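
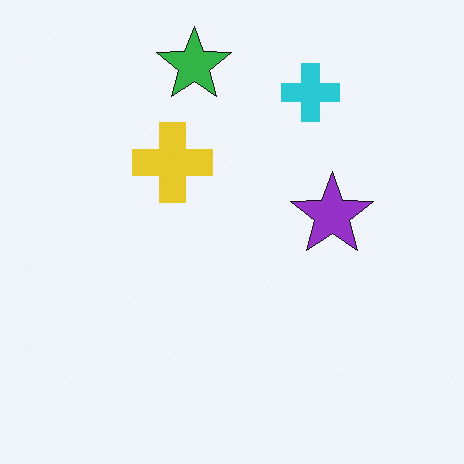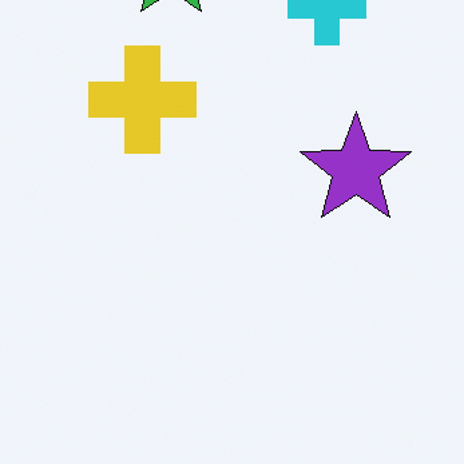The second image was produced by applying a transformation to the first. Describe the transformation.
The image was cropped slightly and scaled back up.

The visible shapes are larger and the field of view is narrower; shapes near the original edges may be partly or wholly outside the frame — a crop-and-rescale.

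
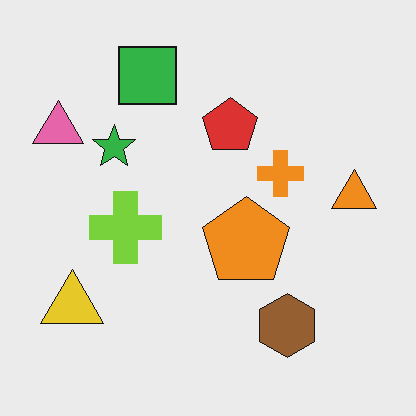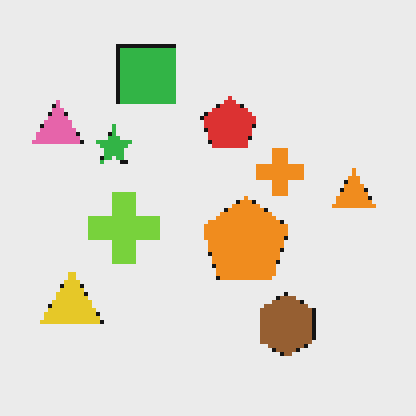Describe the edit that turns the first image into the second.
The image was lightly pixelated (a mild mosaic effect).

Shapes are reduced to large square blocks; fine edges and outlines are lost — a downscale-then-upscale (mosaic) effect.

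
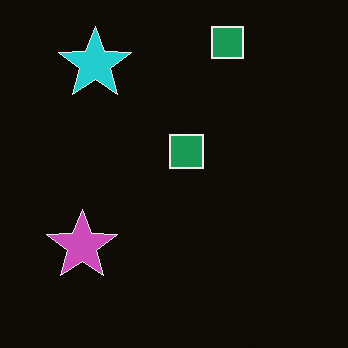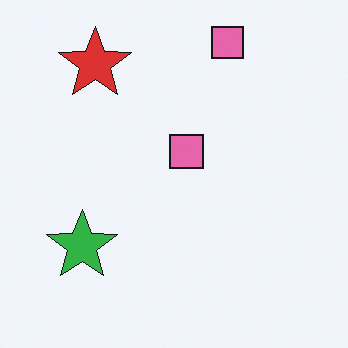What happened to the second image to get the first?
It was color-inverted (negative).

The light background has become dark and every shape's color is its complement — a photographic negative.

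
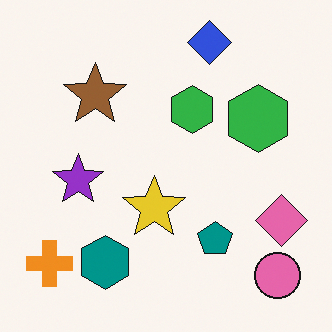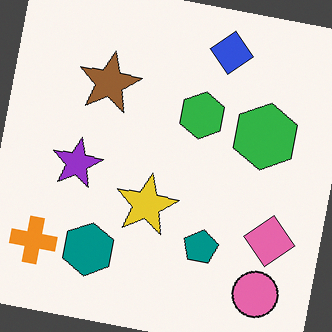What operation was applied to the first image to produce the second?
Rotated clockwise by a small amount.

Every shape is tilted by the same angle and the image corners show triangular fill wedges — a whole-image rotation by a non-right angle.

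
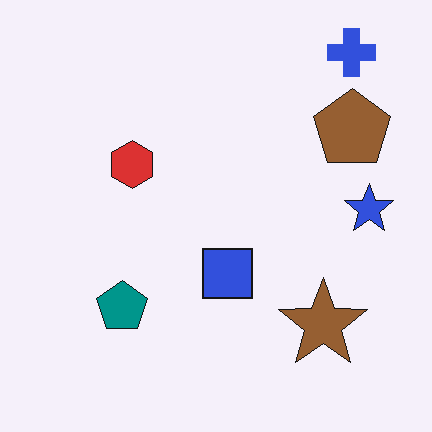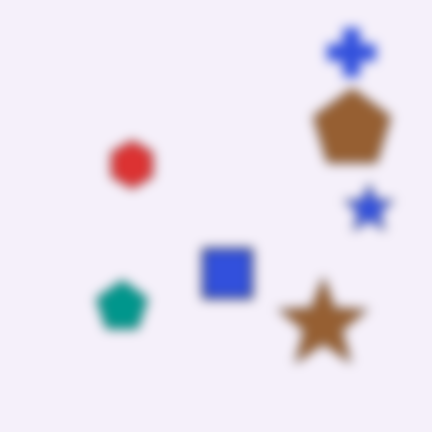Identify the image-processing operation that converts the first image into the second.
The second image is the first strongly gaussian-blurred.

Shape edges and outlines are uniformly softened across the whole image.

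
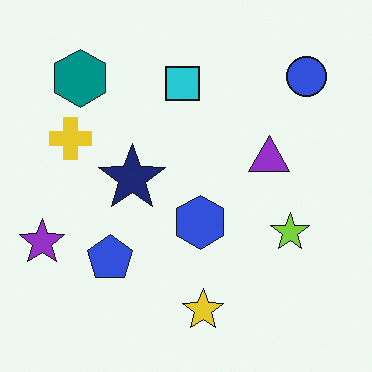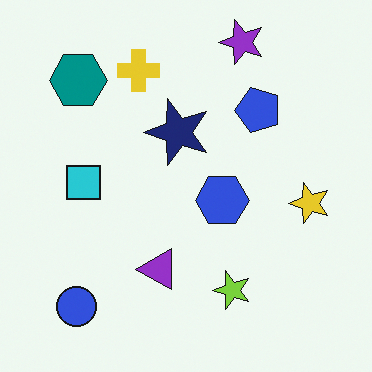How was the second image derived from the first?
It was transposed (reflected across the top-left ↔ bottom-right diagonal).

Shapes have swapped their row and column positions — what was in the top-right is now in the bottom-left — a diagonal reflection.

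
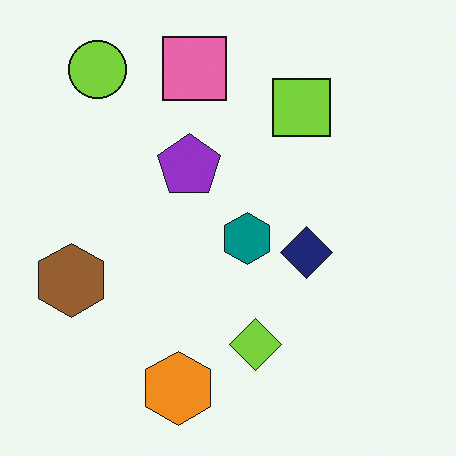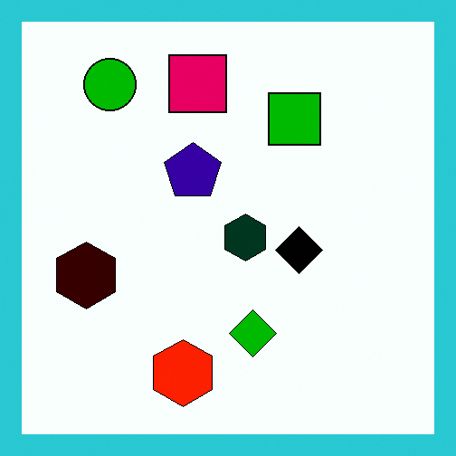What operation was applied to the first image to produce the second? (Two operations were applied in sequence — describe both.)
This is the original image boosted in contrast, then framed with a cyan border.

Tones are pushed away from mid-grey across the whole image — a global contrast change. A solid cyan frame runs around the edge of the second image, with the content slightly shrunk inside it.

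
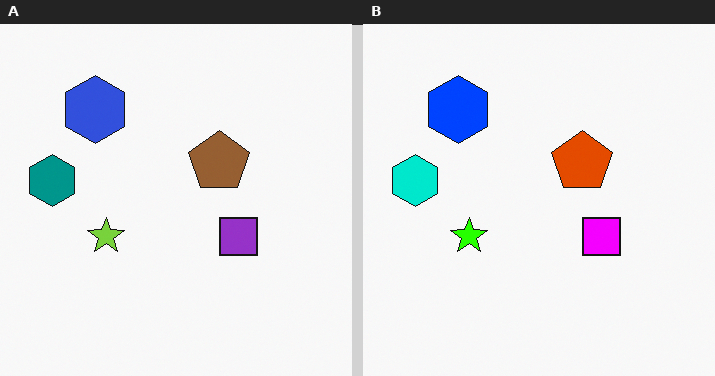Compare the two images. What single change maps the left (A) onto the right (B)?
Heavily oversaturated.

All colors are more vivid — a global saturation change.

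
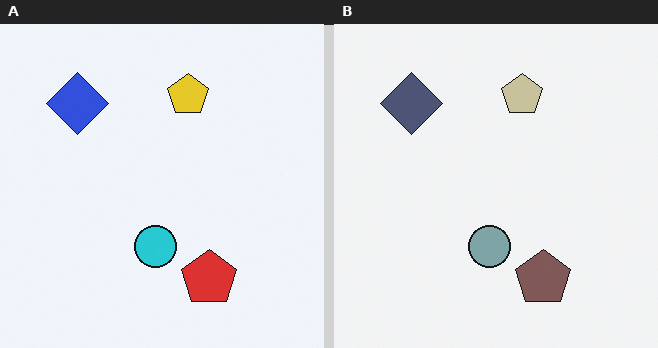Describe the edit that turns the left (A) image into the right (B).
It was made much more muted (saturation change).

All colors are more muted and greyish — a global saturation change.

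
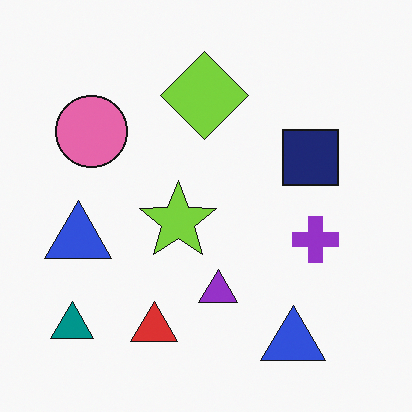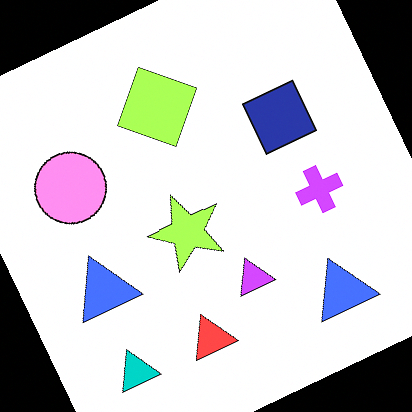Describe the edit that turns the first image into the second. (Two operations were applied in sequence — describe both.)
Rotated counter-clockwise by a moderate amount, then substantially brightened.

Every shape is tilted by the same angle and the image corners show triangular fill wedges — a whole-image rotation by a non-right angle. Every pixel — background and shapes alike — is uniformly brightened.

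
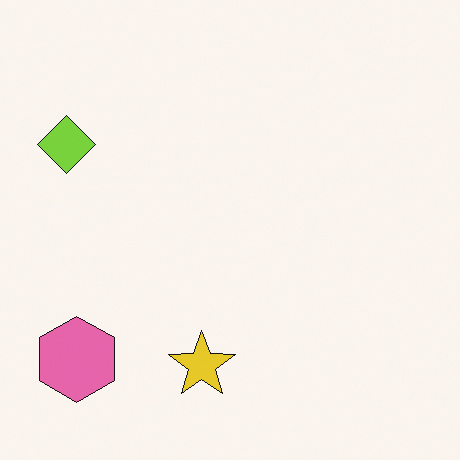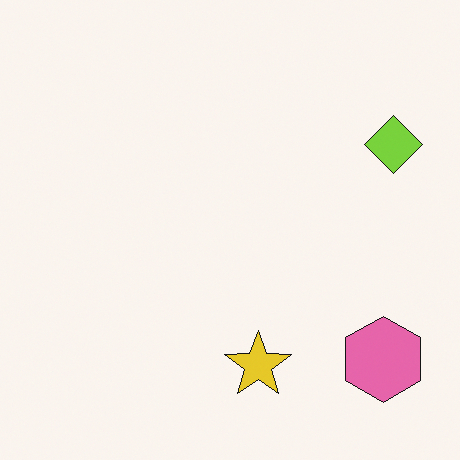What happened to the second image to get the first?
It was flipped horizontally (left ↔ right).

The lime diamond is in the top-right of the second image and the top-left of the first — shapes on opposite sides of the vertical midline have swapped in a mirror flip.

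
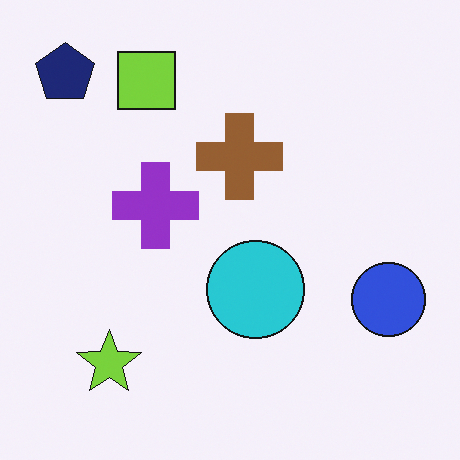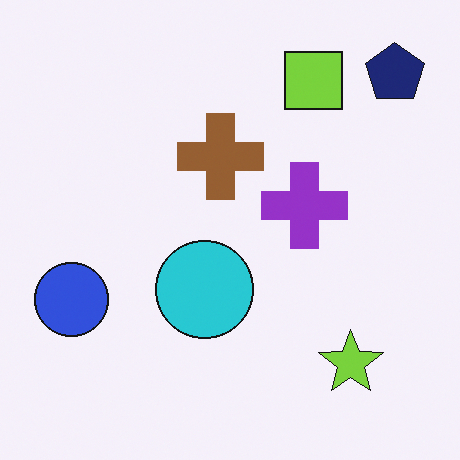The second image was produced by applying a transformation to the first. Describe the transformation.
It was flipped horizontally (left ↔ right).

The navy pentagon is in the top-left of the first image and the top-right of the second — shapes on opposite sides of the vertical midline have swapped in a mirror flip.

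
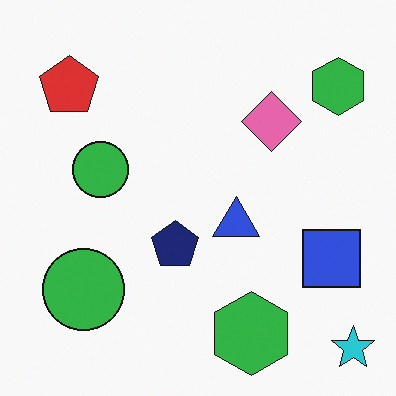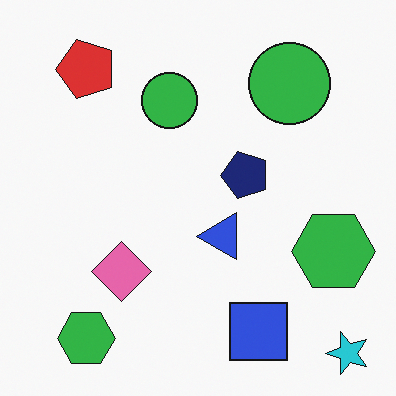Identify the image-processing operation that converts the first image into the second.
The image was transposed (reflected across the top-left ↔ bottom-right diagonal).

Shapes have swapped their row and column positions — what was in the top-right is now in the bottom-left — a diagonal reflection.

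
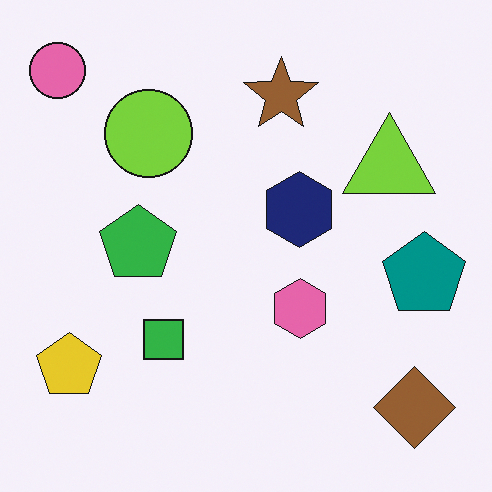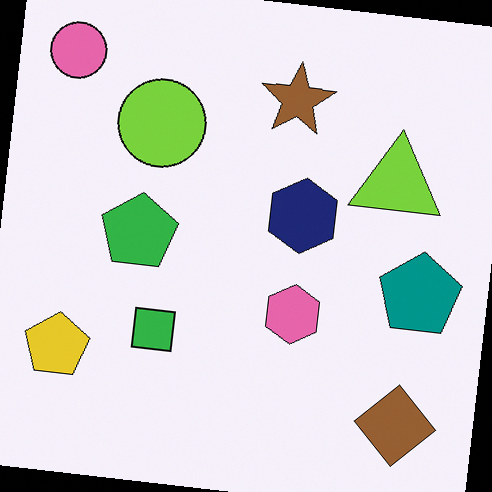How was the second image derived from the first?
The second image is the first rotated clockwise by a few degrees.

Every shape is tilted by the same angle and the image corners show triangular fill wedges — a whole-image rotation by a non-right angle.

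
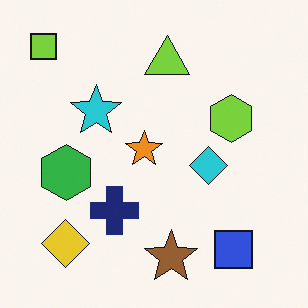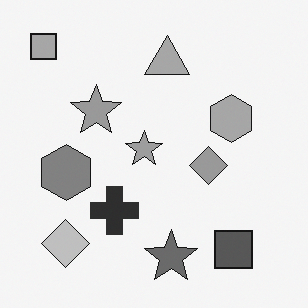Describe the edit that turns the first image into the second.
It was converted to grayscale.

All color is removed — every shape is now a shade of grey.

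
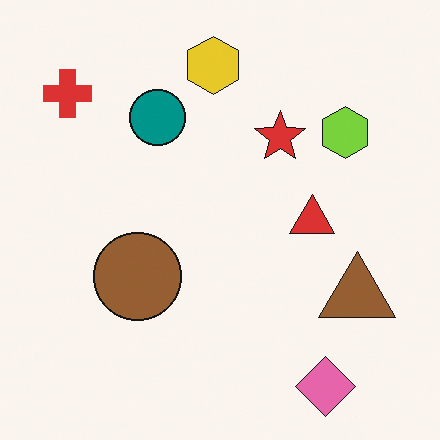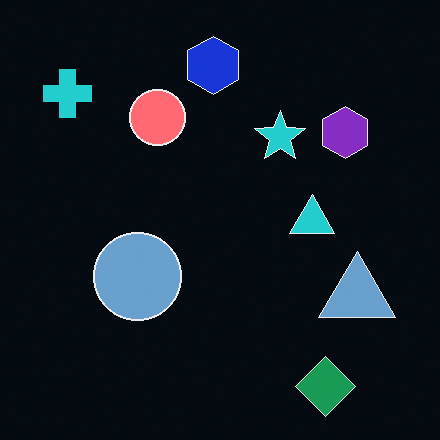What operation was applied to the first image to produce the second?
This is the original image color-inverted (negative).

The light background has become dark and every shape's color is its complement — a photographic negative.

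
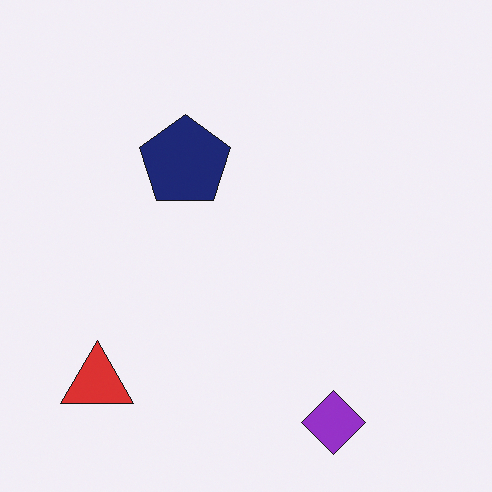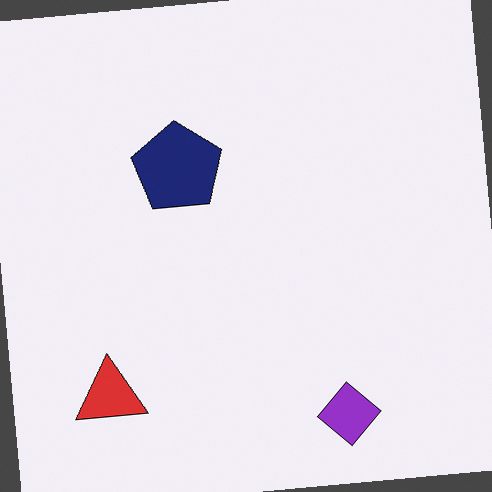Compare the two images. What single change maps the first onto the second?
Rotated counter-clockwise by a small amount.

Every shape is tilted by the same angle and the image corners show triangular fill wedges — a whole-image rotation by a non-right angle.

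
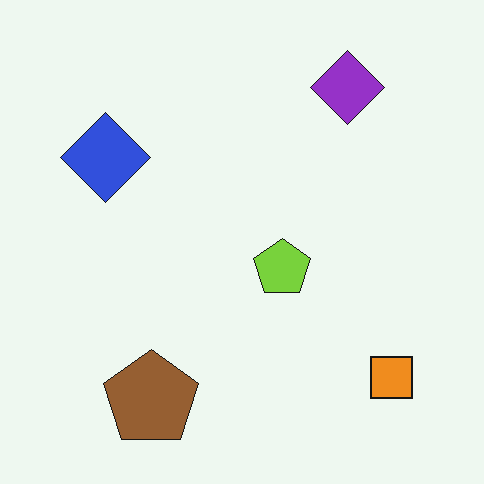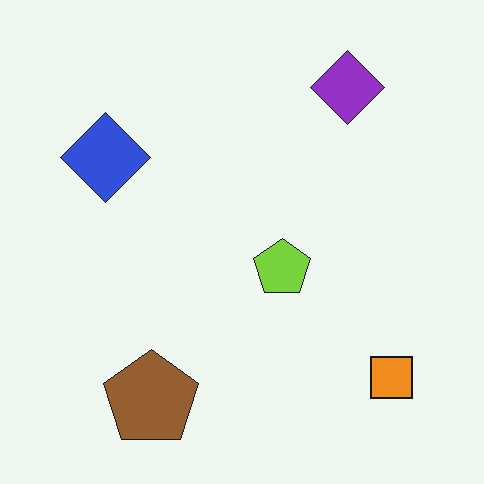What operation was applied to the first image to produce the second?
It was given moderate JPEG compression.

Blocky 8×8 compression artifacts appear around shape edges and the flat background shows ringing — characteristic JPEG degradation.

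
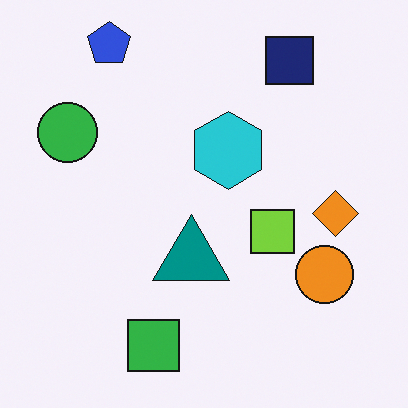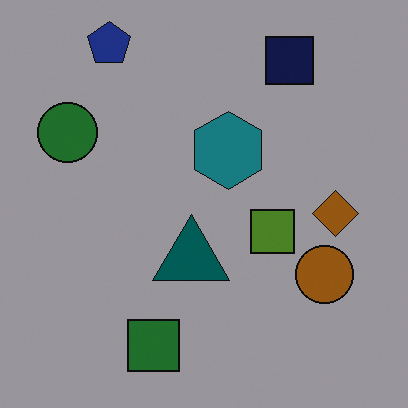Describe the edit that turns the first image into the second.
The second image is the first noticeably darkened.

Every pixel — background and shapes alike — is uniformly darkened.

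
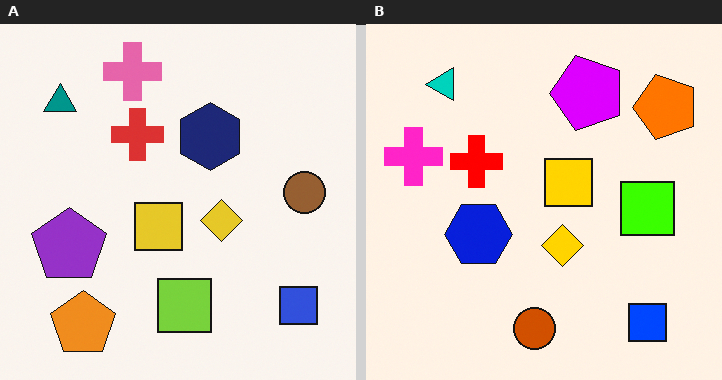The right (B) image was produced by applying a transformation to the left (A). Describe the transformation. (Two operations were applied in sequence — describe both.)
This is the original image heavily oversaturated, then transposed (reflected across the top-left ↔ bottom-right diagonal).

All colors are more vivid — a global saturation change. Shapes have swapped their row and column positions — what was in the top-right is now in the bottom-left — a diagonal reflection.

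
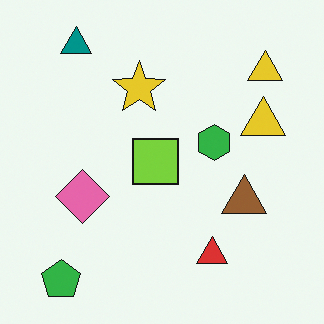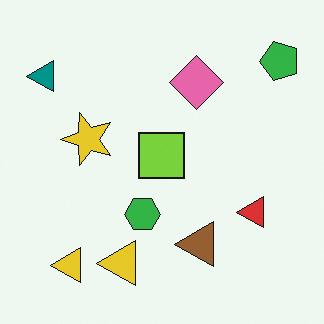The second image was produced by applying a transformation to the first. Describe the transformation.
The second image is the first transposed (reflected across the top-left ↔ bottom-right diagonal).

Shapes have swapped their row and column positions — what was in the top-right is now in the bottom-left — a diagonal reflection.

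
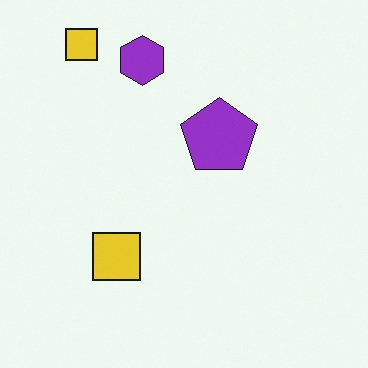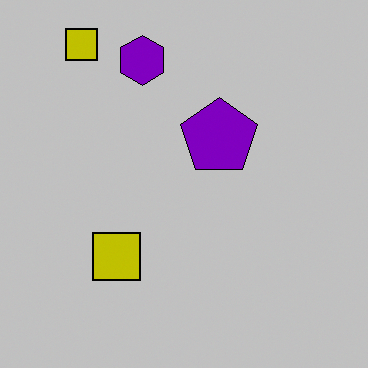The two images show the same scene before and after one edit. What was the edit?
The second image is the first heavily posterized to just a handful of flat colors.

Each flat color has snapped to a coarser quantized level — most visibly, the near-white background has dropped to a flat grey.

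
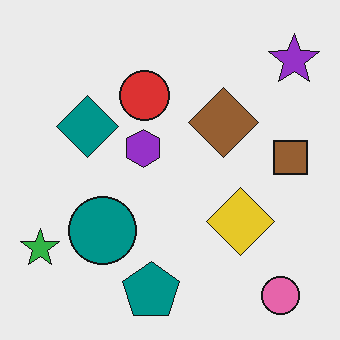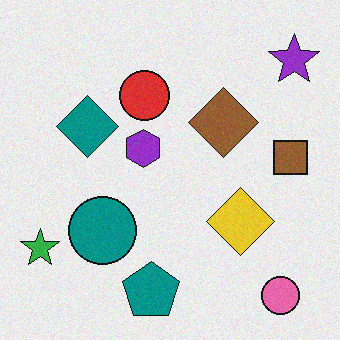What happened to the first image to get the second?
Degraded with a light layer of grain.

Random speckle covers the whole image, including the flat background.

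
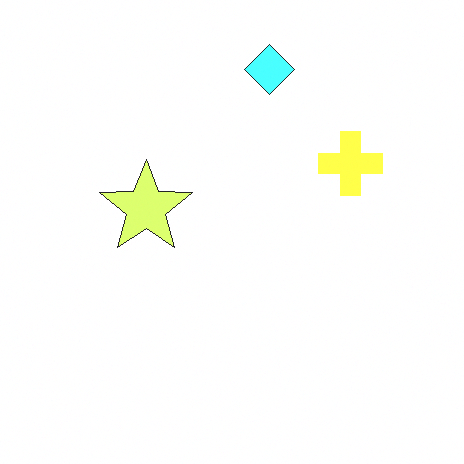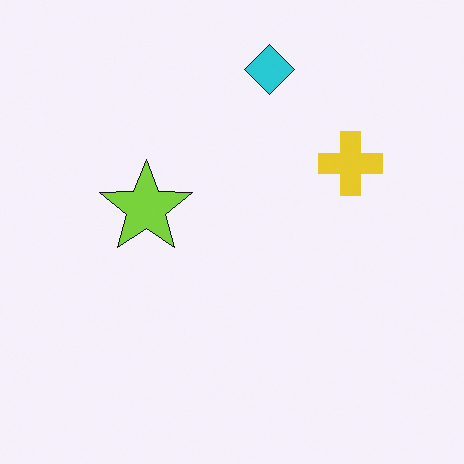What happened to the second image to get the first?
Substantially brightened.

Every pixel — background and shapes alike — is uniformly brightened.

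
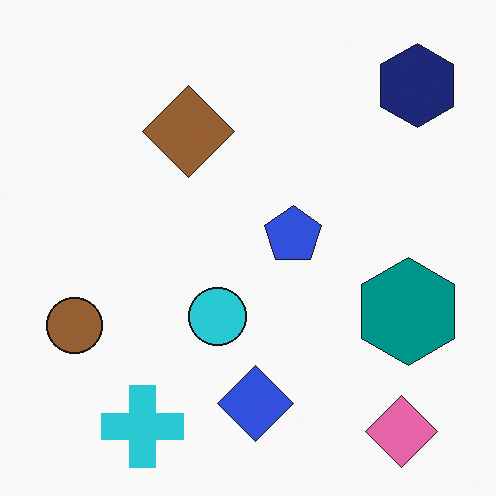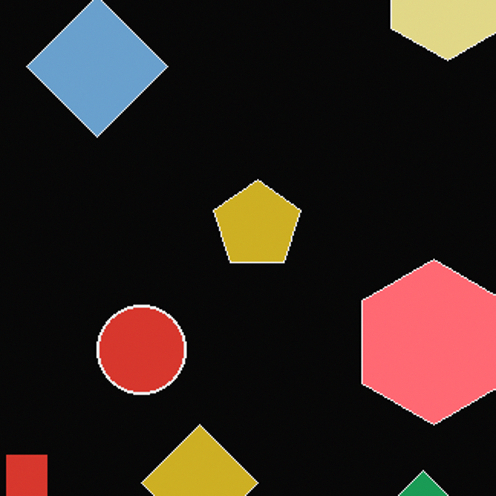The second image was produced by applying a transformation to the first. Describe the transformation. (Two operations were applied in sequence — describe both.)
The second image is the first cropped to a modestly smaller region and rescaled, then color-inverted (negative).

The visible shapes are larger and the field of view is narrower; shapes near the original edges may be partly or wholly outside the frame — a crop-and-rescale. The light background has become dark and every shape's color is its complement — a photographic negative.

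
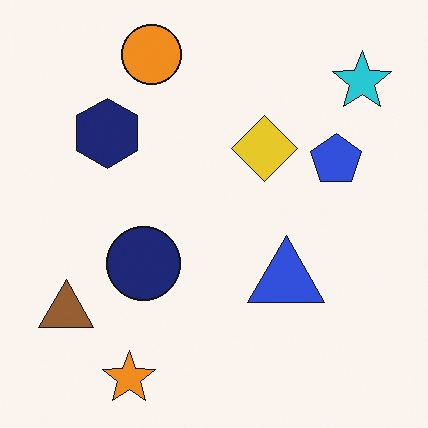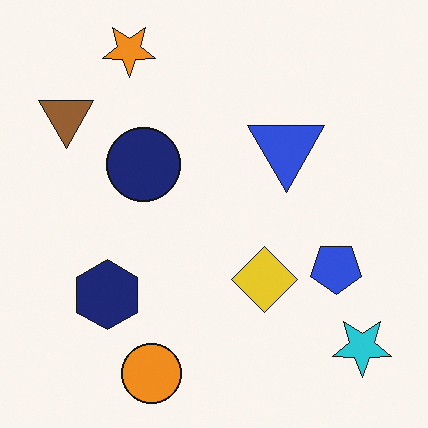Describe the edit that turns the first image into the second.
The transformation is: flipped vertically (top ↔ bottom).

The orange star is in the bottom-left of the first image and the top-left of the second — shapes on opposite sides of the horizontal midline have swapped in a mirror flip.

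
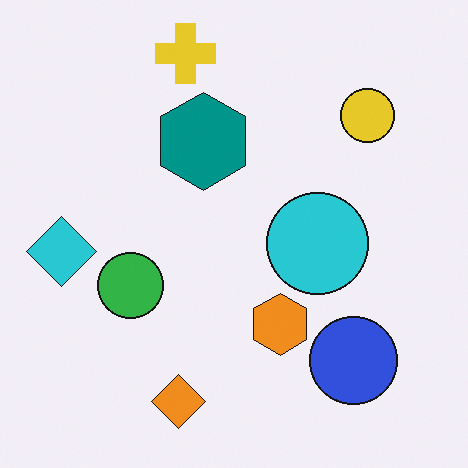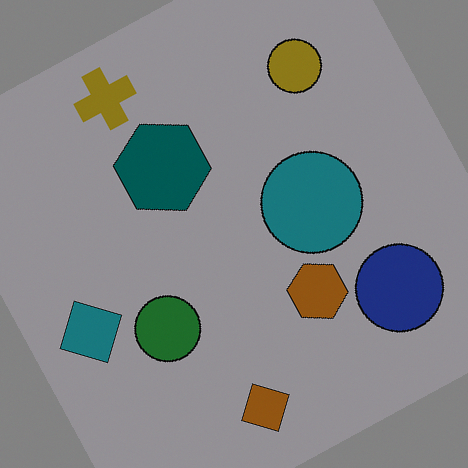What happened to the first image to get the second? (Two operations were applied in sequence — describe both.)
The second image is the first noticeably darkened, then rotated counter-clockwise by a moderate amount.

Every pixel — background and shapes alike — is uniformly darkened. Every shape is tilted by the same angle and the image corners show triangular fill wedges — a whole-image rotation by a non-right angle.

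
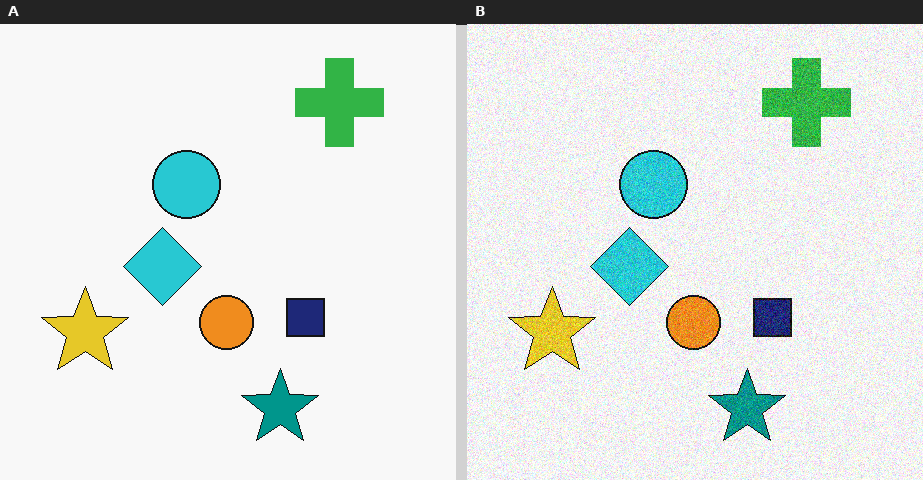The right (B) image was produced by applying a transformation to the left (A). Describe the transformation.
This is the original image degraded with moderate additive noise.

Random speckle covers the whole image, including the flat background.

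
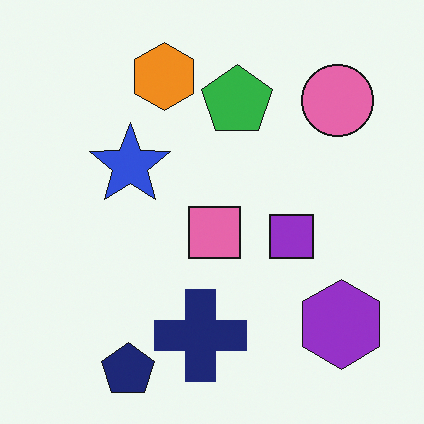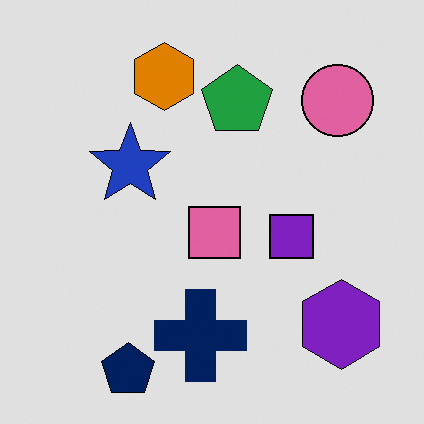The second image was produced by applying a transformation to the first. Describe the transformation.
Moderately posterized.

Each flat color has snapped to a coarser quantized level — most visibly, the near-white background has dropped to a flat grey.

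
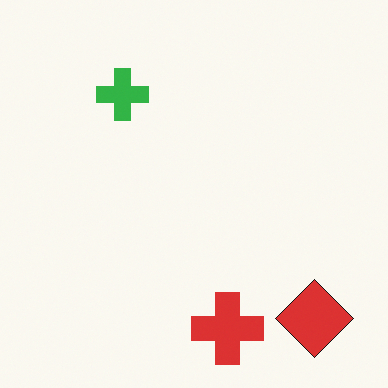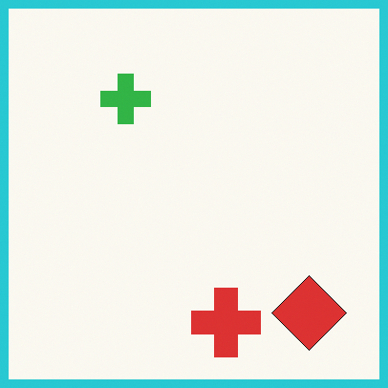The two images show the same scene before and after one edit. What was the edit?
It was framed with a cyan border.

A solid cyan frame runs around the edge of the second image, with the content slightly shrunk inside it.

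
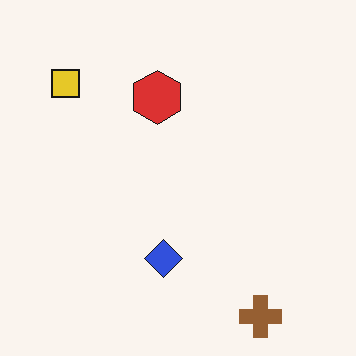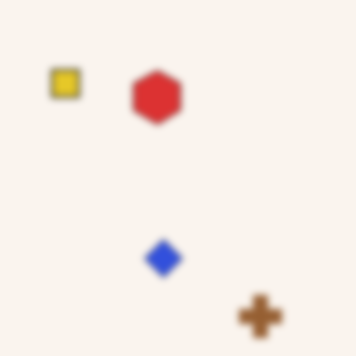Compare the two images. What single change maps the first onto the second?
The second image is the first noticeably gaussian-blurred.

Shape edges and outlines are uniformly softened across the whole image.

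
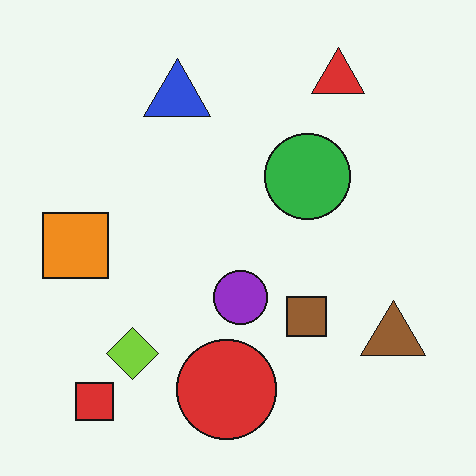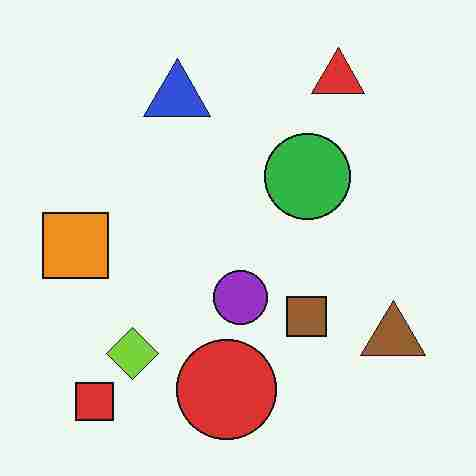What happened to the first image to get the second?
This is the original image degraded with heavy JPEG compression.

Blocky 8×8 compression artifacts appear around shape edges and the flat background shows ringing — characteristic JPEG degradation.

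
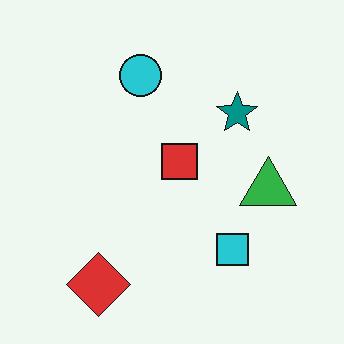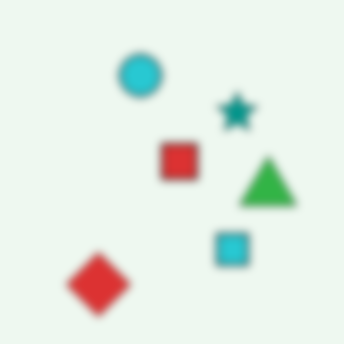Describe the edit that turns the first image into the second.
Moderately blurred.

Shape edges and outlines are uniformly softened across the whole image.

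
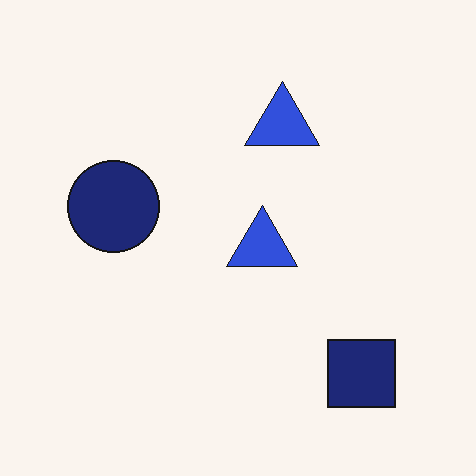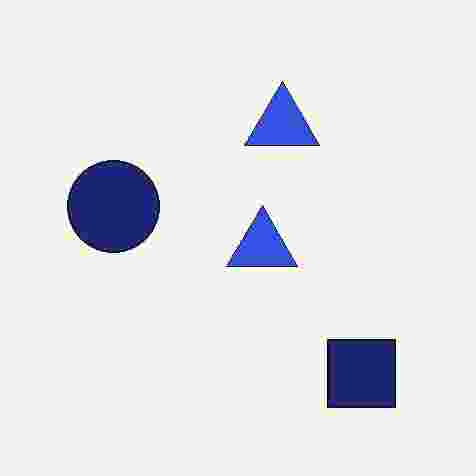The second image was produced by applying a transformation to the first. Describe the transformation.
It was heavily JPEG-compressed with obvious blocking artifacts.

Blocky 8×8 compression artifacts appear around shape edges and the flat background shows ringing — characteristic JPEG degradation.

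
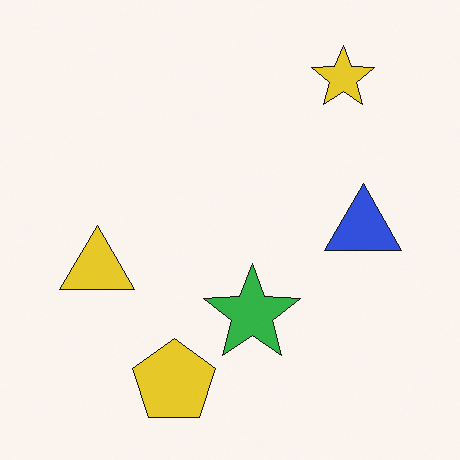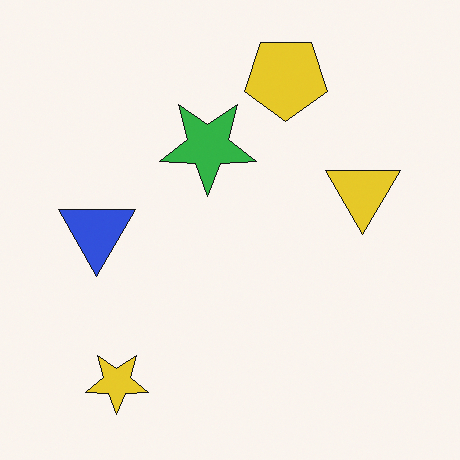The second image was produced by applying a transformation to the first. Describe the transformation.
The second image is the first rotated 180°.

The yellow star sits in the top-right of the first image and the bottom-left of the second — consistent with a whole-image 180° rotation.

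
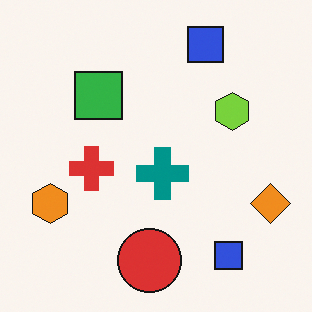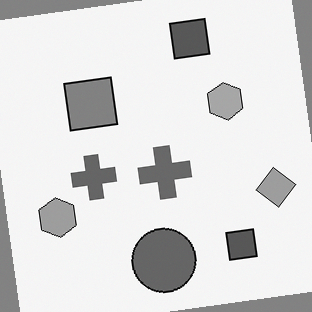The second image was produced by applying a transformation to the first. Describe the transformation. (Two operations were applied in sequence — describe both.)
The transformation is: converted to grayscale, then rotated counter-clockwise by a slight angle.

All color is removed — every shape is now a shade of grey. Every shape is tilted by the same angle and the image corners show triangular fill wedges — a whole-image rotation by a non-right angle.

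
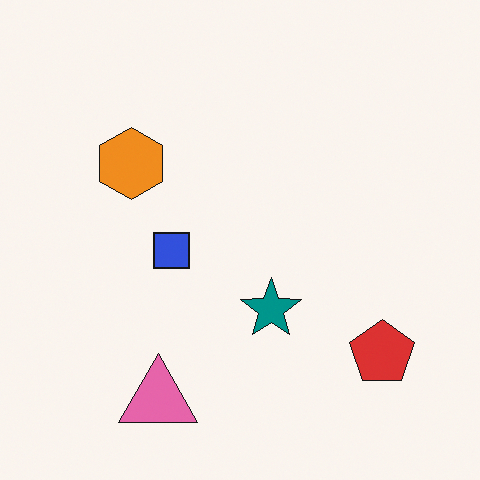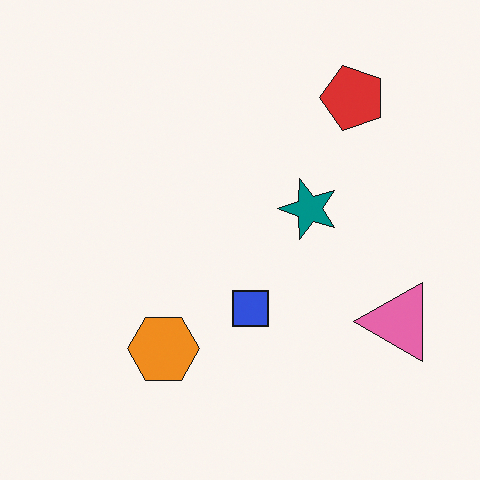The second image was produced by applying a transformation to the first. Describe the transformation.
Rotated 90° counter-clockwise.

The red pentagon sits in the bottom-right of the first image and the top-right of the second — consistent with a whole-image 90° counter-clockwise rotation.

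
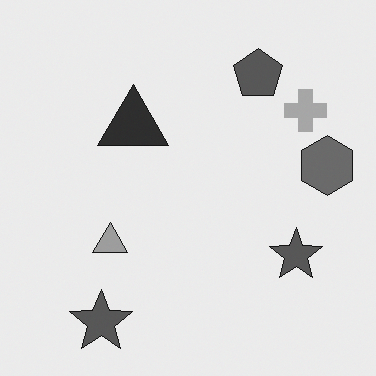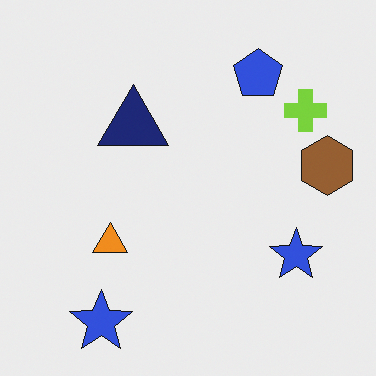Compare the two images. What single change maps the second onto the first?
The transformation is: converted to grayscale.

All color is removed — every shape is now a shade of grey.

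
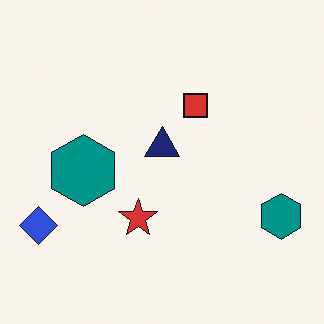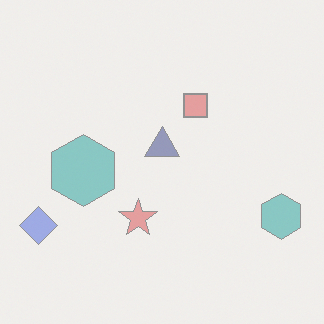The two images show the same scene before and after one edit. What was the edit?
The second image is the first washed out (contrast reduced).

Tones are pushed toward mid-grey across the whole image — a global contrast change.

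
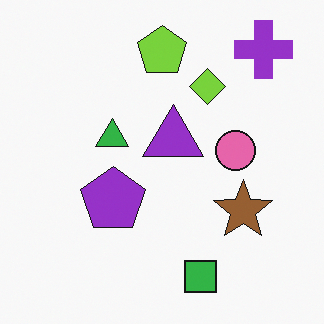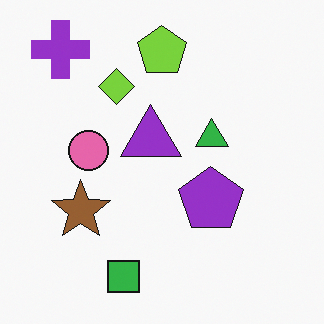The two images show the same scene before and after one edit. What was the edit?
The transformation is: flipped horizontally (left ↔ right).

The purple cross is in the top-right of the first image and the top-left of the second — shapes on opposite sides of the vertical midline have swapped in a mirror flip.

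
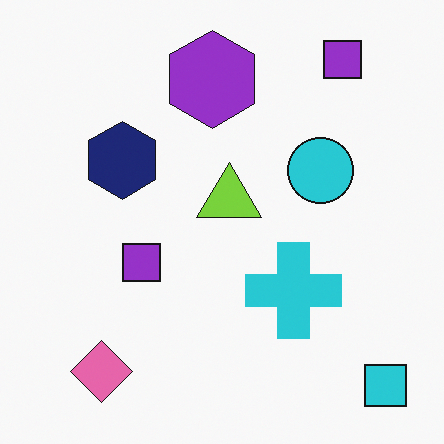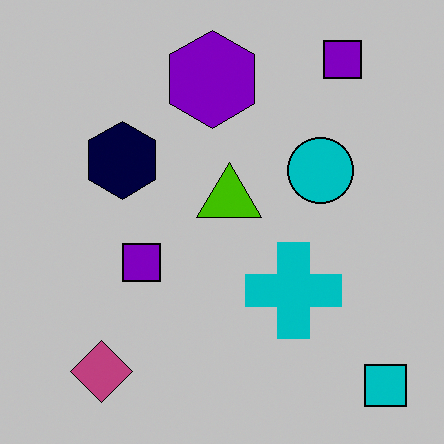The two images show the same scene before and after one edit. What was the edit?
It was heavily posterized to just a handful of flat colors.

Each flat color has snapped to a coarser quantized level — most visibly, the near-white background has dropped to a flat grey.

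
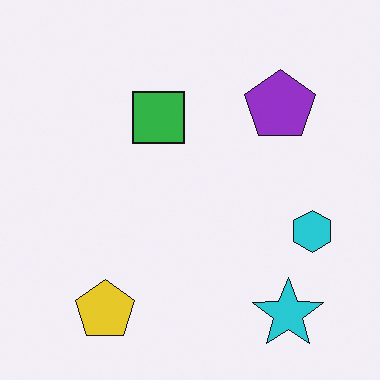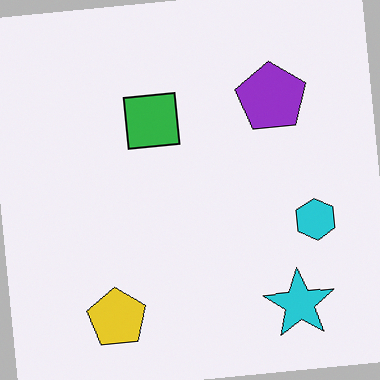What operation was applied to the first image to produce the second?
This is the original image rotated counter-clockwise by a few degrees.

Every shape is tilted by the same angle and the image corners show triangular fill wedges — a whole-image rotation by a non-right angle.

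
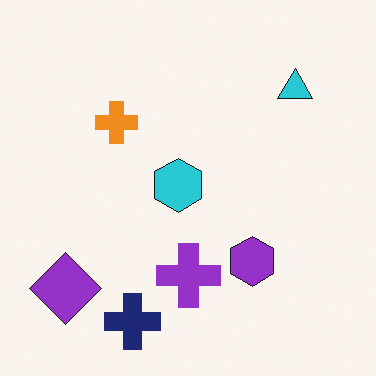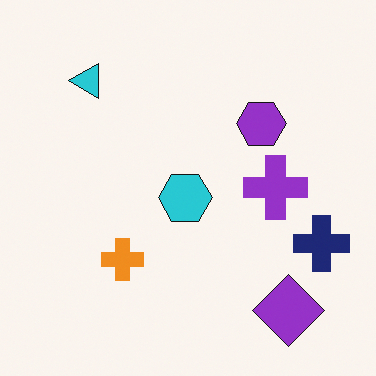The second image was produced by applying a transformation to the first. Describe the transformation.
The transformation is: rotated 90° counter-clockwise.

The purple diamond sits in the bottom-left of the first image and the bottom-right of the second — consistent with a whole-image 90° counter-clockwise rotation.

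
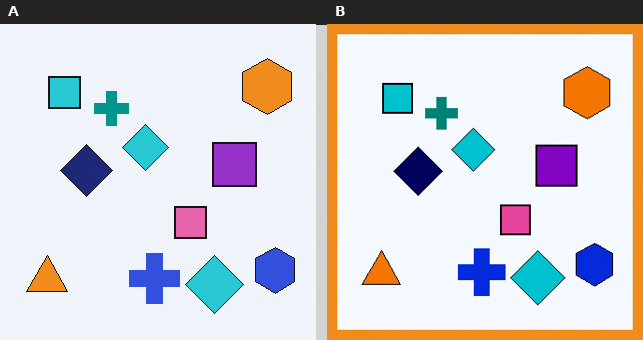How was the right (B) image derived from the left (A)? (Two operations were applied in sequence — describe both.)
Given slightly increased contrast, then framed with a orange border.

Tones are pushed away from mid-grey across the whole image — a global contrast change. A solid orange frame runs around the edge of the right (B) image, with the content slightly shrunk inside it.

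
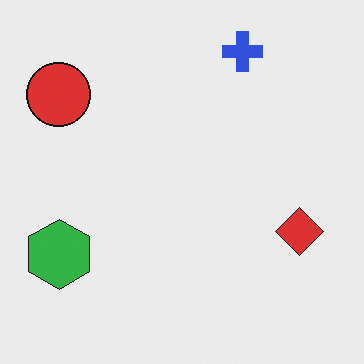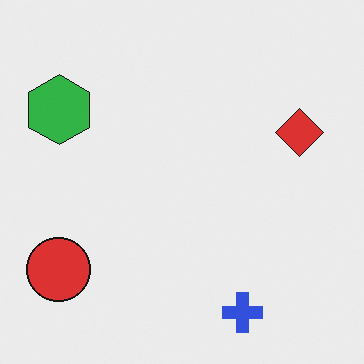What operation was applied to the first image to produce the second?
It was flipped vertically (top ↔ bottom).

The blue cross is in the top of the first image and the bottom of the second — shapes on opposite sides of the horizontal midline have swapped in a mirror flip.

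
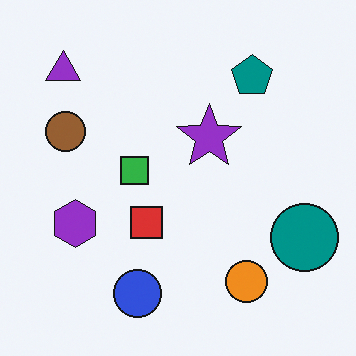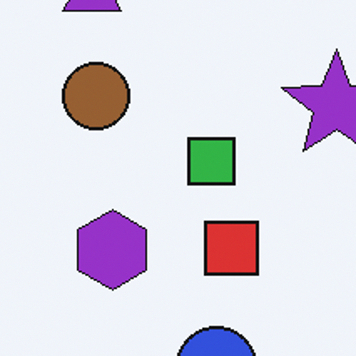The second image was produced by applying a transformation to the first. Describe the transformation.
The image was cropped tightly and scaled back up.

The visible shapes are larger and the field of view is narrower; shapes near the original edges may be partly or wholly outside the frame — a crop-and-rescale.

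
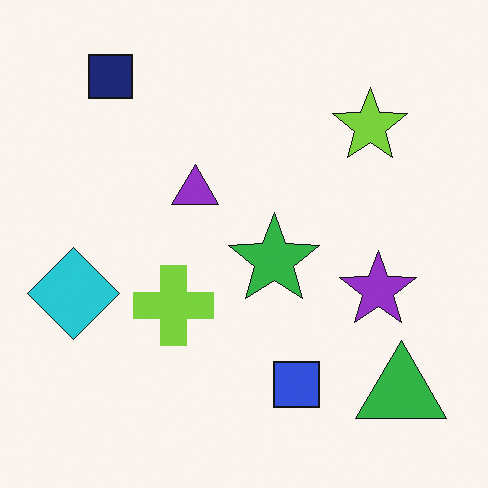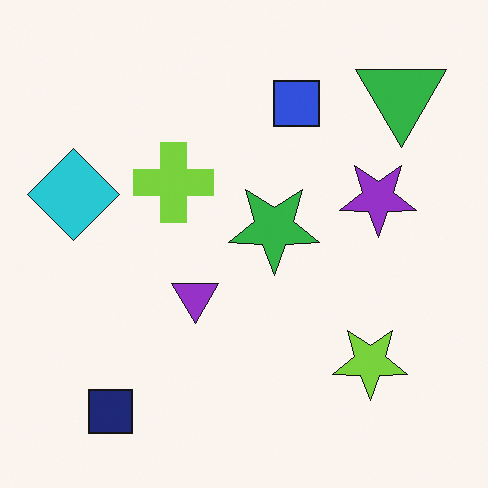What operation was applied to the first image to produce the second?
Flipped vertically (top ↔ bottom).

The navy square is in the top-left of the first image and the bottom-left of the second — shapes on opposite sides of the horizontal midline have swapped in a mirror flip.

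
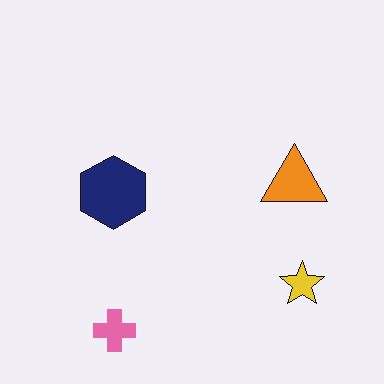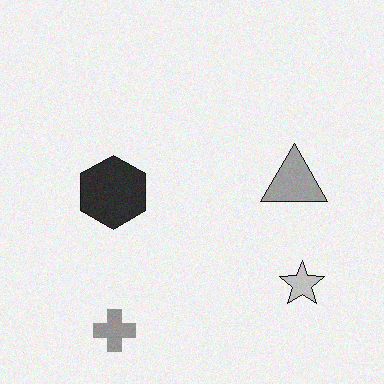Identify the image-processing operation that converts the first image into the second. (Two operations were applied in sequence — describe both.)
The second image is the first converted to grayscale, then degraded with light additive noise.

All color is removed — every shape is now a shade of grey. Random speckle covers the whole image, including the flat background.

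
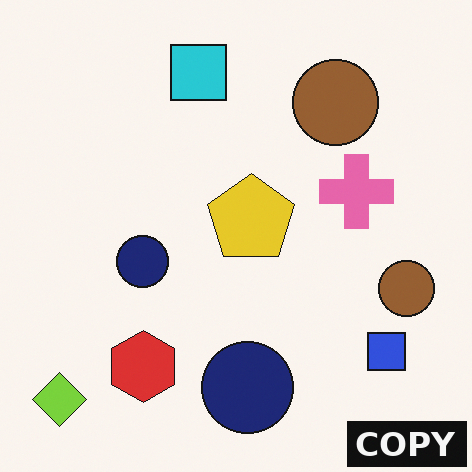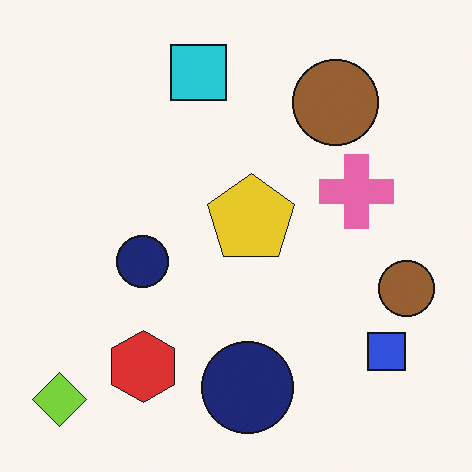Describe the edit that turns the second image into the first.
This is the original image watermarked with the text "COPY" in the lower-right corner.

A dark label reading "COPY" appears in the lower-right corner.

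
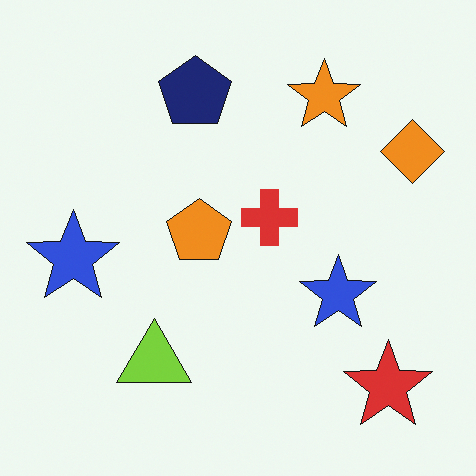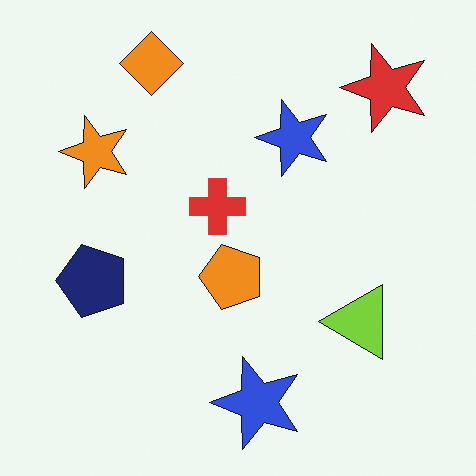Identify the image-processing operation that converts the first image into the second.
This is the original image rotated 90° counter-clockwise.

The red star sits in the bottom-right of the first image and the top-right of the second — consistent with a whole-image 90° counter-clockwise rotation.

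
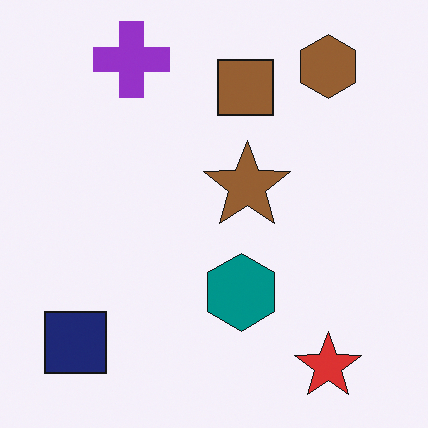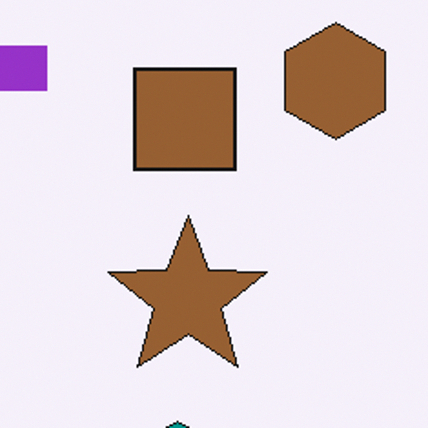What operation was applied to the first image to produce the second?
The image was cropped to a noticeably smaller region and rescaled.

The visible shapes are larger and the field of view is narrower; shapes near the original edges may be partly or wholly outside the frame — a crop-and-rescale.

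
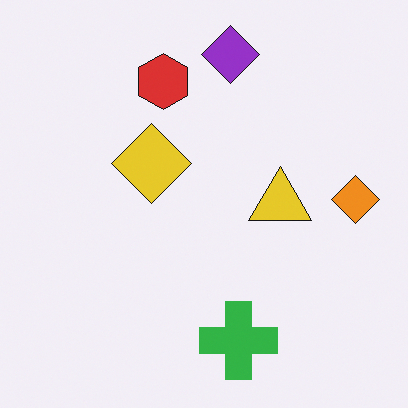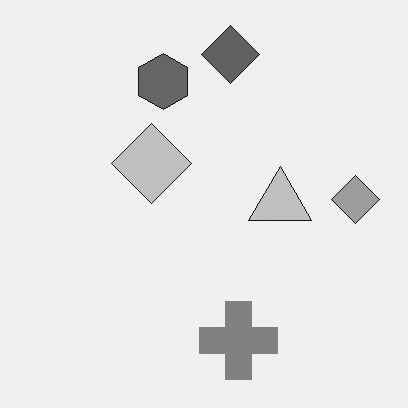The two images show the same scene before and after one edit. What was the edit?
The image was converted to grayscale.

All color is removed — every shape is now a shade of grey.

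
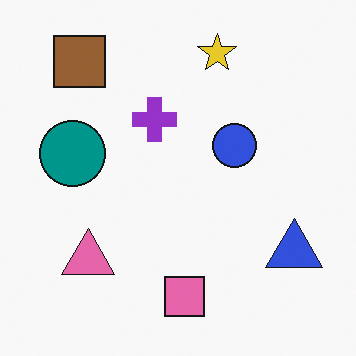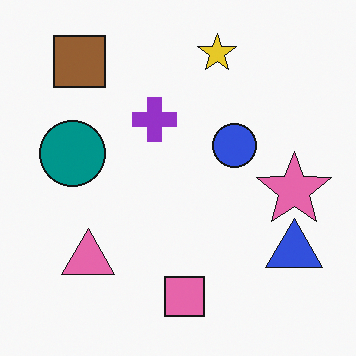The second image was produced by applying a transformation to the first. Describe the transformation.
The transformation is: overlaid with an additional pink star.

A pink star appears in the second image that is absent from the first.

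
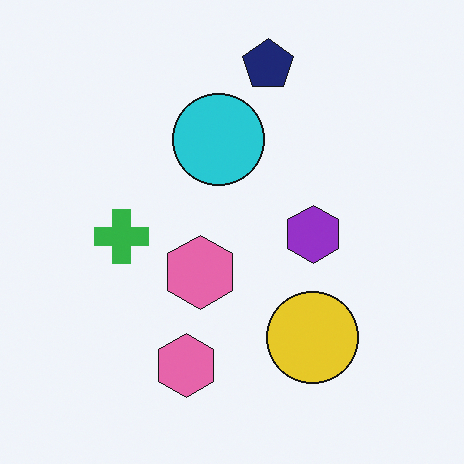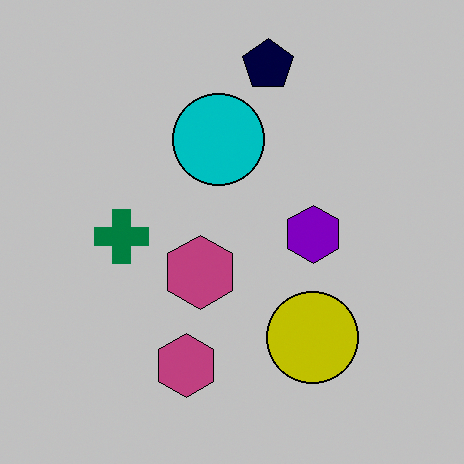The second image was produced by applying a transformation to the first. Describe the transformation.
This is the original image aggressively posterized.

Each flat color has snapped to a coarser quantized level — most visibly, the near-white background has dropped to a flat grey.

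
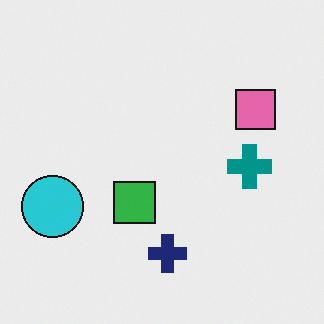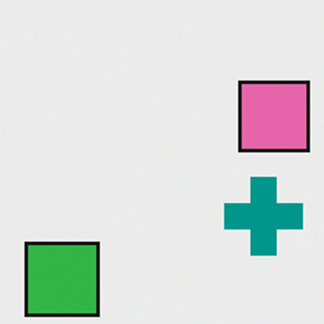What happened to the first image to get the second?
The second image is the first cropped tightly and scaled back up.

The visible shapes are larger and the field of view is narrower; shapes near the original edges may be partly or wholly outside the frame — a crop-and-rescale.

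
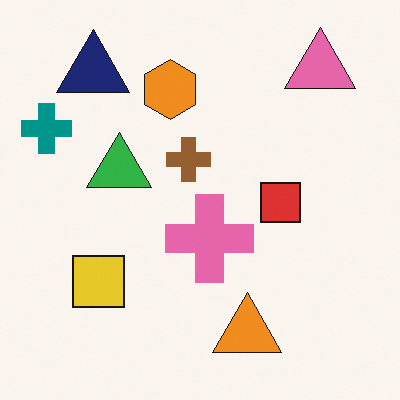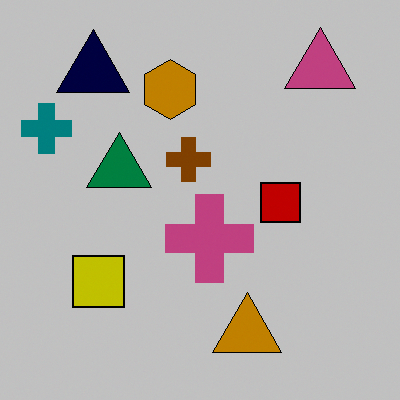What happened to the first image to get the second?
Heavily posterized to just a handful of flat colors.

Each flat color has snapped to a coarser quantized level — most visibly, the near-white background has dropped to a flat grey.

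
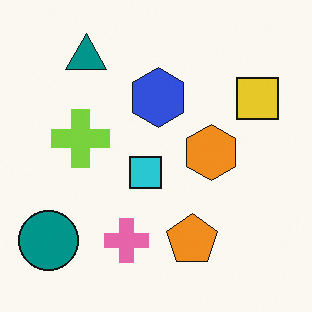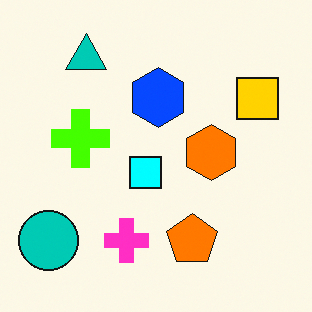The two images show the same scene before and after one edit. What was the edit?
This is the original image heavily oversaturated.

All colors are more vivid — a global saturation change.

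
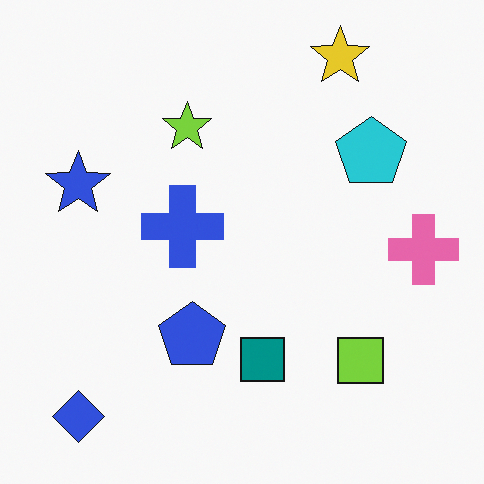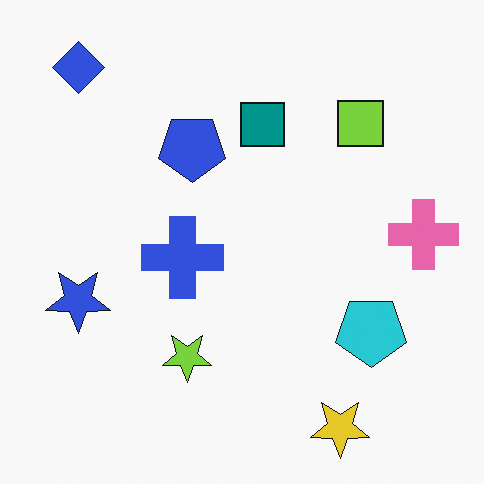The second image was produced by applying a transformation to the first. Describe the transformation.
Flipped vertically (top ↔ bottom).

The yellow star is in the top-right of the first image and the bottom-right of the second — shapes on opposite sides of the horizontal midline have swapped in a mirror flip.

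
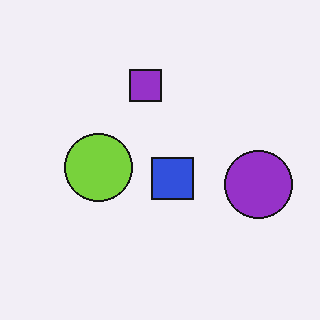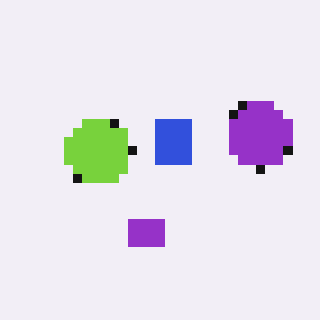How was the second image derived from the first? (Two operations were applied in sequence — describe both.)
Heavily pixelated into large blocks, then flipped vertically (top ↔ bottom).

Shapes are reduced to large square blocks; fine edges and outlines are lost — a downscale-then-upscale (mosaic) effect. The purple square is in the top of the first image and the bottom of the second — shapes on opposite sides of the horizontal midline have swapped in a mirror flip.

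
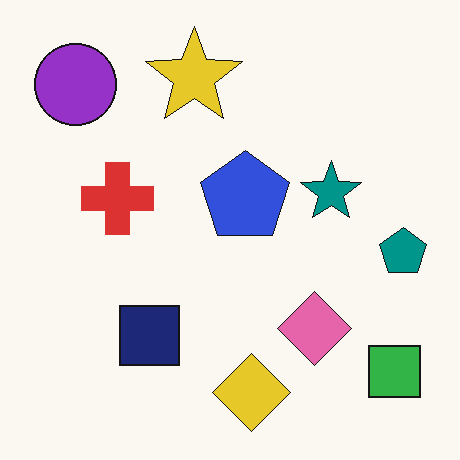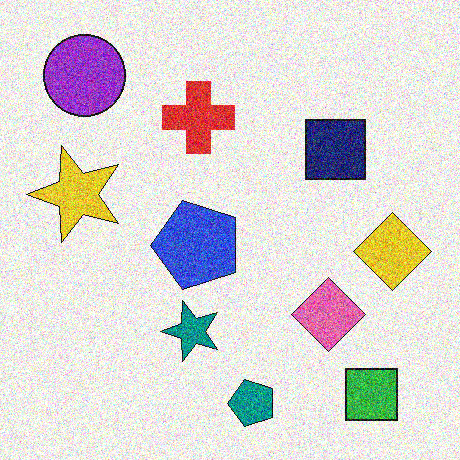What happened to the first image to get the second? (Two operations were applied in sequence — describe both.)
Degraded with strong gaussian noise, then transposed (reflected across the top-left ↔ bottom-right diagonal).

Random speckle covers the whole image, including the flat background. Shapes have swapped their row and column positions — what was in the top-right is now in the bottom-left — a diagonal reflection.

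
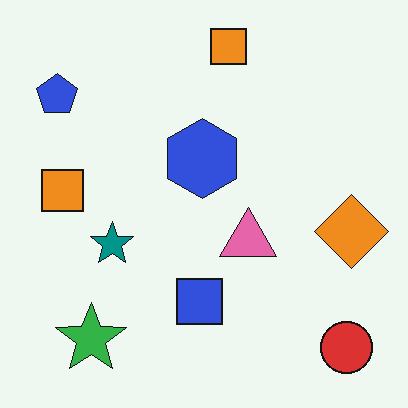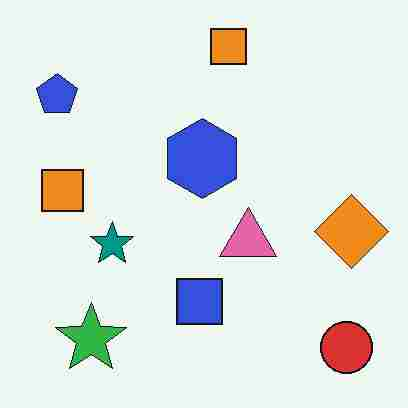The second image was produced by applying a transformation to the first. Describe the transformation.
Heavily JPEG-compressed with obvious blocking artifacts.

Blocky 8×8 compression artifacts appear around shape edges and the flat background shows ringing — characteristic JPEG degradation.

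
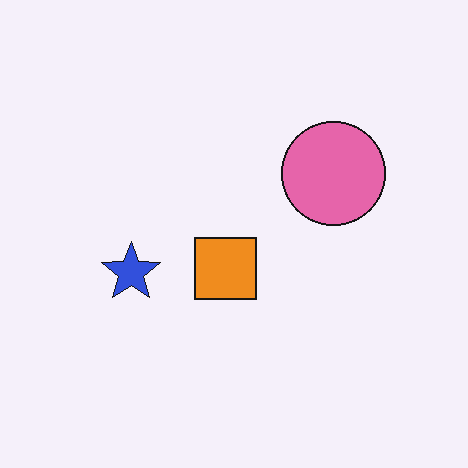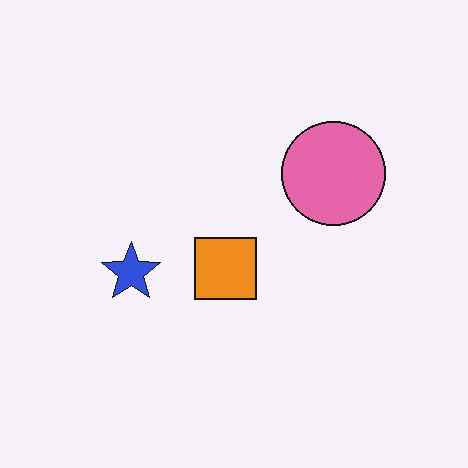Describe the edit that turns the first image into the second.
This is the original image JPEG-compressed with visible artifacts.

Blocky 8×8 compression artifacts appear around shape edges and the flat background shows ringing — characteristic JPEG degradation.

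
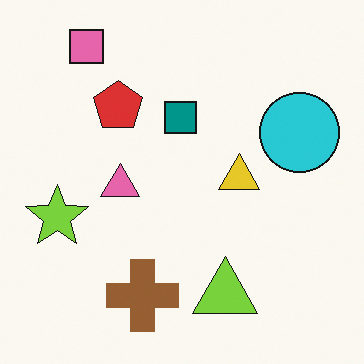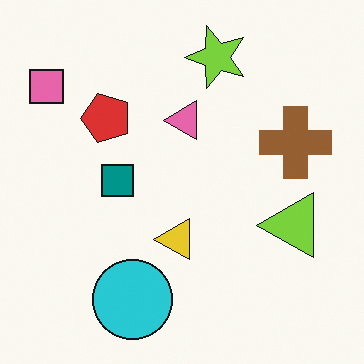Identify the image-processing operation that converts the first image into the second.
This is the original image transposed (reflected across the top-left ↔ bottom-right diagonal).

Shapes have swapped their row and column positions — what was in the top-right is now in the bottom-left — a diagonal reflection.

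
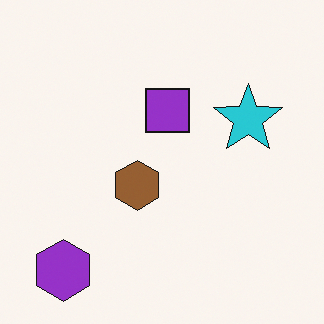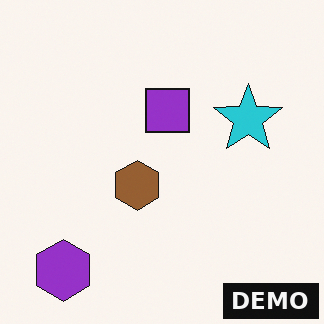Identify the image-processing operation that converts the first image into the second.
The second image is the first watermarked with the text "DEMO" in the lower-right corner.

A dark label reading "DEMO" appears in the lower-right corner.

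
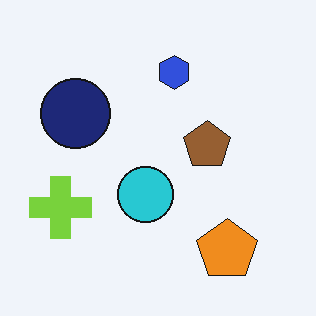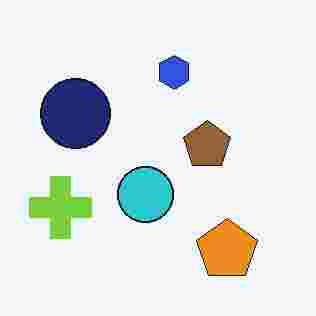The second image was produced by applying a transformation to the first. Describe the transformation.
This is the original image heavily JPEG-compressed with obvious blocking artifacts.

Blocky 8×8 compression artifacts appear around shape edges and the flat background shows ringing — characteristic JPEG degradation.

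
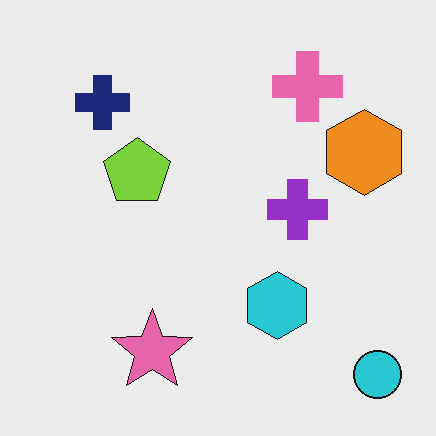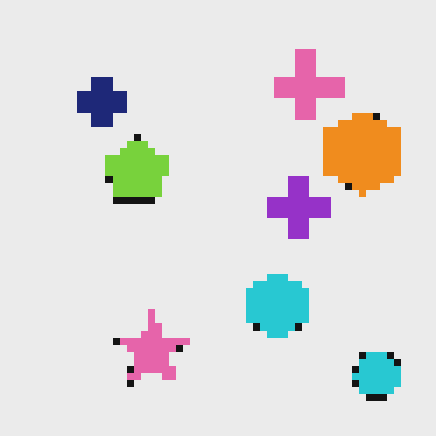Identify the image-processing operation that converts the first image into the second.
The second image is the first pixelated into visible square blocks.

Shapes are reduced to large square blocks; fine edges and outlines are lost — a downscale-then-upscale (mosaic) effect.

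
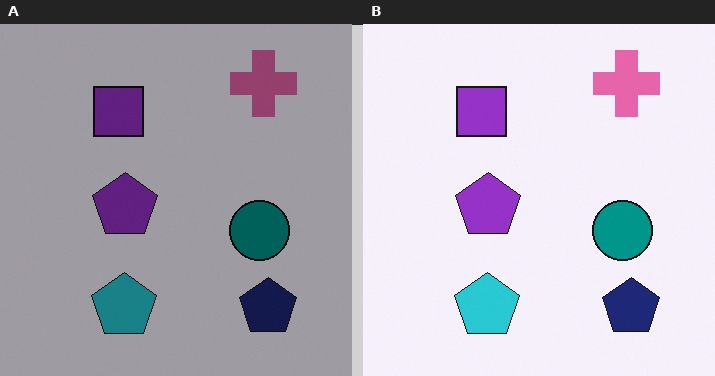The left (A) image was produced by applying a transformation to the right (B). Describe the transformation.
Darkened a lot.

Every pixel — background and shapes alike — is uniformly darkened.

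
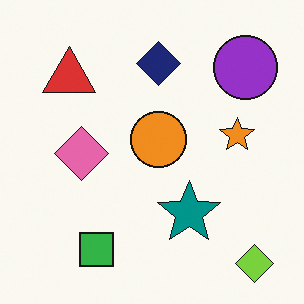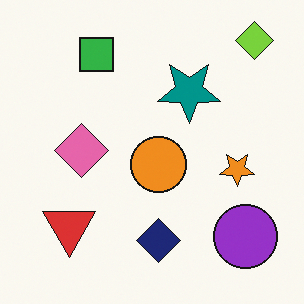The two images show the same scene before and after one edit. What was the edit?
The second image is the first flipped vertically (top ↔ bottom).

The lime diamond is in the bottom-right of the first image and the top-right of the second — shapes on opposite sides of the horizontal midline have swapped in a mirror flip.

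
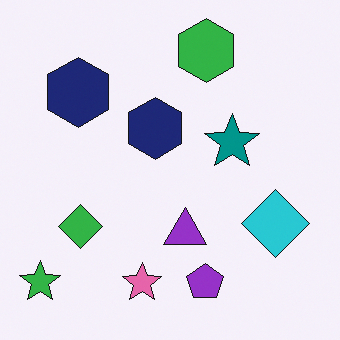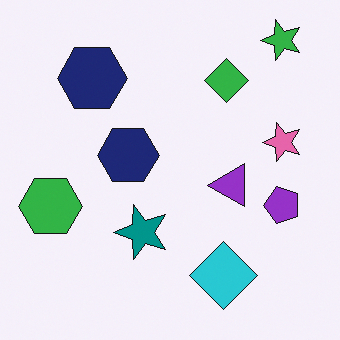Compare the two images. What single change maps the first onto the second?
The transformation is: transposed (reflected across the top-left ↔ bottom-right diagonal).

Shapes have swapped their row and column positions — what was in the top-right is now in the bottom-left — a diagonal reflection.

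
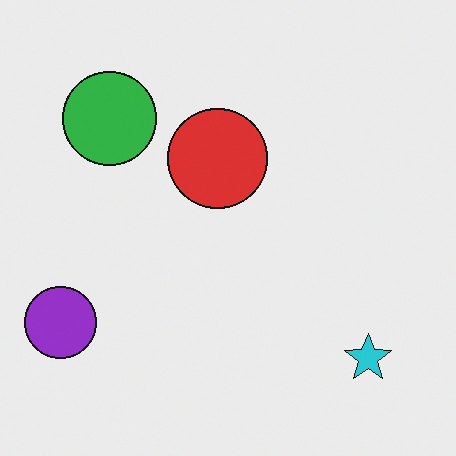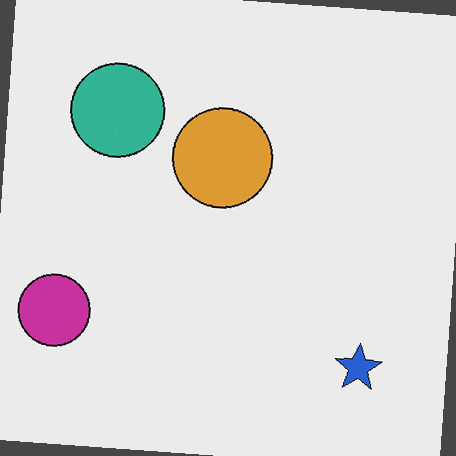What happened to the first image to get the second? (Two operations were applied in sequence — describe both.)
The transformation is: rotated clockwise by a small amount, then hue-shifted slightly.

Every shape is tilted by the same angle and the image corners show triangular fill wedges — a whole-image rotation by a non-right angle. Every shape's color has rotated by the same amount around the hue wheel — a uniform hue shift.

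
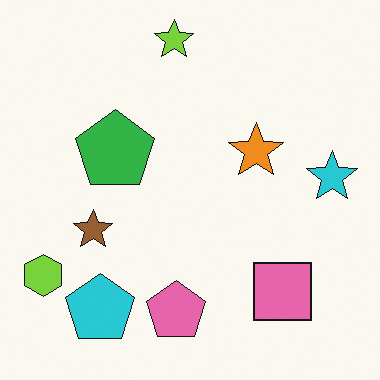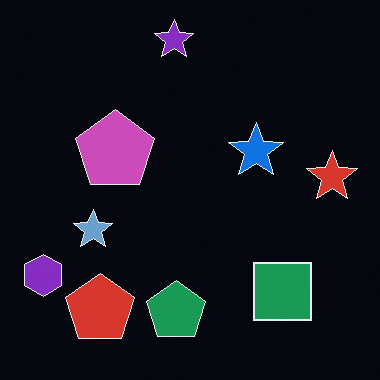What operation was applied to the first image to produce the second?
Color-inverted (negative).

The light background has become dark and every shape's color is its complement — a photographic negative.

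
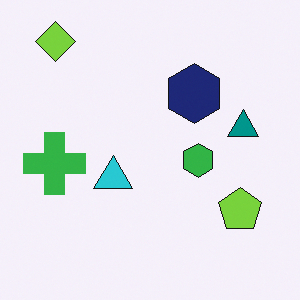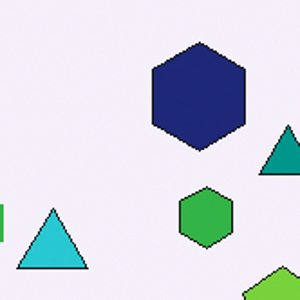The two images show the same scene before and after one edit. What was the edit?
Cropped tightly and scaled back up.

The visible shapes are larger and the field of view is narrower; shapes near the original edges may be partly or wholly outside the frame — a crop-and-rescale.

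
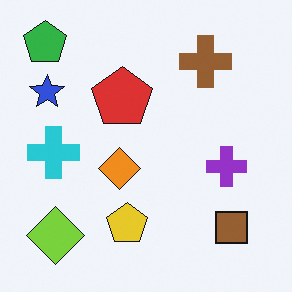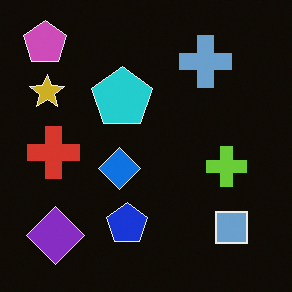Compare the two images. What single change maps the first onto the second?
The image was color-inverted (negative).

The light background has become dark and every shape's color is its complement — a photographic negative.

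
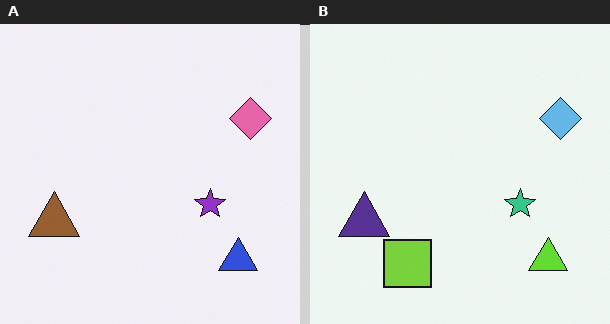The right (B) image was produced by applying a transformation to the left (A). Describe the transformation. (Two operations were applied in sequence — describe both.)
Hue-shifted through roughly half the color wheel, then overlaid with an additional lime square.

Every shape's color has rotated by the same amount around the hue wheel — a uniform hue shift. A lime square appears in the right (B) image that is absent from the left (A).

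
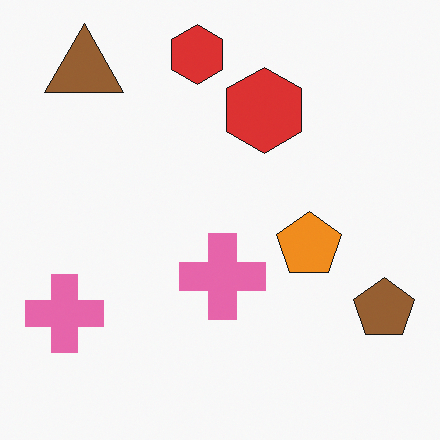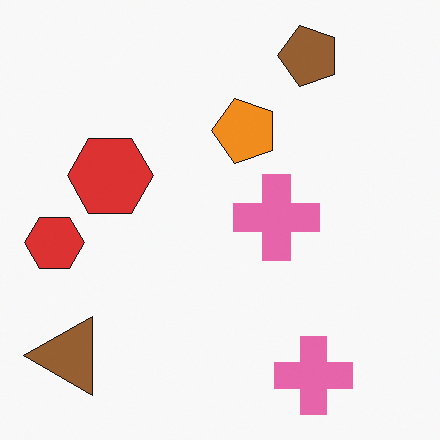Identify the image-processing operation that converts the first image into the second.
Rotated 90° counter-clockwise.

The brown triangle sits in the top-left of the first image and the bottom-left of the second — consistent with a whole-image 90° counter-clockwise rotation.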